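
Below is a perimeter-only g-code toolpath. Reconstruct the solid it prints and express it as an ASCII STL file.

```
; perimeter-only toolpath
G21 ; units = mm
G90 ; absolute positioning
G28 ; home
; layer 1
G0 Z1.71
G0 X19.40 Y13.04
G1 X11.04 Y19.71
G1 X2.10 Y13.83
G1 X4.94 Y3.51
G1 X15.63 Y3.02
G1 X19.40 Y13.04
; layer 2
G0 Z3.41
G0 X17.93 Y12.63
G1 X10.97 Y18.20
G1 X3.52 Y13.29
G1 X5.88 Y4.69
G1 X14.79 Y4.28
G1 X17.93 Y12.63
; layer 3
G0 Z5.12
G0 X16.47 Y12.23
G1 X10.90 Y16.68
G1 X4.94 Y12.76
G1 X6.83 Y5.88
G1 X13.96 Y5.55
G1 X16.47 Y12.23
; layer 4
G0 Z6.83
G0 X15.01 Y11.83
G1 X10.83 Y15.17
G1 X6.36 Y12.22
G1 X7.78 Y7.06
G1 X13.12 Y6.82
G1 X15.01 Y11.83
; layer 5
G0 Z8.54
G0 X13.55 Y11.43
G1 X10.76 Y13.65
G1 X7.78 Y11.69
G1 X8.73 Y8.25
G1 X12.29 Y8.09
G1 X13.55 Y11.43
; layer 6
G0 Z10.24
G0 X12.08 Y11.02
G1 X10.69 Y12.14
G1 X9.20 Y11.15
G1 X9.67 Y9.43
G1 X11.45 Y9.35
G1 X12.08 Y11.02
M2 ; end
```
solid part
  facet normal 0.0000 0.0000 -1.0000
    outer loop
      vertex 0.68 14.36 0.00
      vertex 11.11 21.23 0.00
      vertex 20.86 13.44 0.00
    endloop
  endfacet
  facet normal 0.0000 0.0000 -1.0000
    outer loop
      vertex 3.99 2.32 0.00
      vertex 0.68 14.36 0.00
      vertex 20.86 13.44 0.00
    endloop
  endfacet
  facet normal 0.0000 0.0000 -1.0000
    outer loop
      vertex 16.46 1.75 0.00
      vertex 3.99 2.32 0.00
      vertex 20.86 13.44 0.00
    endloop
  endfacet
  facet normal 0.5067 0.6342 0.5839
    outer loop
      vertex 20.86 13.44 0.00
      vertex 11.11 21.23 0.00
      vertex 10.62 10.62 11.95
    endloop
  endfacet
  facet normal -0.4466 0.6781 0.5837
    outer loop
      vertex 11.11 21.23 0.00
      vertex 0.68 14.36 0.00
      vertex 10.62 10.62 11.95
    endloop
  endfacet
  facet normal -0.7828 -0.2152 0.5838
    outer loop
      vertex 0.68 14.36 0.00
      vertex 3.99 2.32 0.00
      vertex 10.62 10.62 11.95
    endloop
  endfacet
  facet normal -0.0371 -0.8110 0.5839
    outer loop
      vertex 3.99 2.32 0.00
      vertex 16.46 1.75 0.00
      vertex 10.62 10.62 11.95
    endloop
  endfacet
  facet normal 0.7599 -0.2860 0.5837
    outer loop
      vertex 16.46 1.75 0.00
      vertex 20.86 13.44 0.00
      vertex 10.62 10.62 11.95
    endloop
  endfacet
endsolid part

The G0 Z moves step by Δz≈1.71 mm. The G1 loops shrink linearly with z, so the solid tapers from its base footprint up to z≈11.9. Closing with a flat bottom cap and the tapered top and triangulating gives 8 facets — a regular 5-sided pyramid, base circumscribed radius ≈ 10.6 mm, apex at z ≈ 11.9 mm.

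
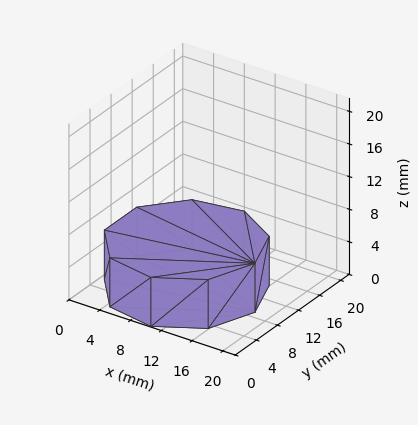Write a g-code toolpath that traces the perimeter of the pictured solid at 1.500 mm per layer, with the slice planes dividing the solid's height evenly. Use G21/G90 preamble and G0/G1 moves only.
Reading the render: the shape is a regular 9-sided prism (a cylinder approximated with 9 flat sides), circumscribed radius ≈ 9 mm, height ≈ 6 mm (dimensions read to the nearest mm from the axis ticks). For the g-code, the solid's height is divided into equal slices at the stated Δz and each level perimeter traced with G1 moves after a G0 lift.

; perimeter-only toolpath
G21 ; units = mm
G90 ; absolute positioning
G28 ; home
; layer 1
G0 Z1.500
G0 X18.000 Y9.000
G1 X15.894 Y14.785
G1 X10.563 Y17.863
G1 X4.500 Y16.794
G1 X0.543 Y12.078
G1 X0.543 Y5.922
G1 X4.500 Y1.206
G1 X10.563 Y0.137
G1 X15.894 Y3.215
G1 X18.000 Y9.000
; layer 2
G0 Z3.000
G0 X18.000 Y9.000
G1 X15.894 Y14.785
G1 X10.563 Y17.863
G1 X4.500 Y16.794
G1 X0.543 Y12.078
G1 X0.543 Y5.922
G1 X4.500 Y1.206
G1 X10.563 Y0.137
G1 X15.894 Y3.215
G1 X18.000 Y9.000
; layer 3
G0 Z4.500
G0 X18.000 Y9.000
G1 X15.894 Y14.785
G1 X10.563 Y17.863
G1 X4.500 Y16.794
G1 X0.543 Y12.078
G1 X0.543 Y5.922
G1 X4.500 Y1.206
G1 X10.563 Y0.137
G1 X15.894 Y3.215
G1 X18.000 Y9.000
; layer 4
G0 Z6.000
G0 X18.000 Y9.000
G1 X15.894 Y14.785
G1 X10.563 Y17.863
G1 X4.500 Y16.794
G1 X0.543 Y12.078
G1 X0.543 Y5.922
G1 X4.500 Y1.206
G1 X10.563 Y0.137
G1 X15.894 Y3.215
G1 X18.000 Y9.000
M2 ; end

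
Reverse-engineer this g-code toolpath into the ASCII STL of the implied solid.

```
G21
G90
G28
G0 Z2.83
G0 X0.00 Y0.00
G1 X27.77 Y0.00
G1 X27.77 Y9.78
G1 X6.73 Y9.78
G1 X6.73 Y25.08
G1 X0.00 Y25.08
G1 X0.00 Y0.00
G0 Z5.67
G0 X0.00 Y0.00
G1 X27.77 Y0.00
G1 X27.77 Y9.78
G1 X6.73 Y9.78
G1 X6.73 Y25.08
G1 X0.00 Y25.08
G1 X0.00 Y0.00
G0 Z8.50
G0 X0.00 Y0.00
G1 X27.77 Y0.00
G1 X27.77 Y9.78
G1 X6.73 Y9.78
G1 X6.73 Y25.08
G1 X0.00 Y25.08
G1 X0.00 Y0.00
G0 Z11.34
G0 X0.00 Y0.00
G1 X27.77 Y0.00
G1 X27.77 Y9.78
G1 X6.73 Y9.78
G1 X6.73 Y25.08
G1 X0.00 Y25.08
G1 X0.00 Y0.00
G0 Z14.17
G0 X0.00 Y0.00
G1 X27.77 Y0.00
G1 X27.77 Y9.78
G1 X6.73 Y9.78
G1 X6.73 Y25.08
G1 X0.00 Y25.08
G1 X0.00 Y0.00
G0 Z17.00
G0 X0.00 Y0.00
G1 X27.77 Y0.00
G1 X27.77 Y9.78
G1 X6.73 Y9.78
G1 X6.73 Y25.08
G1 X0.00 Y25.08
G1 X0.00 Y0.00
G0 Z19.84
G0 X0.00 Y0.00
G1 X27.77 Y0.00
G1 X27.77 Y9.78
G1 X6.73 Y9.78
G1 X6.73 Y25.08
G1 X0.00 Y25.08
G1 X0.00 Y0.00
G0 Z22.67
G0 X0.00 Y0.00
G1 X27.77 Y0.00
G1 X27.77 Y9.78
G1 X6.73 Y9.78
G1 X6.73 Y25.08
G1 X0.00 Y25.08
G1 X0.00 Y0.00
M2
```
solid part
  facet normal 0.0000 0.0000 -1.0000
    outer loop
      vertex 27.77 9.78 0.00
      vertex 27.77 0.00 0.00
      vertex 0.00 0.00 0.00
    endloop
  endfacet
  facet normal 0.0000 0.0000 -1.0000
    outer loop
      vertex 6.73 9.78 0.00
      vertex 27.77 9.78 0.00
      vertex 0.00 0.00 0.00
    endloop
  endfacet
  facet normal 0.0000 0.0000 -1.0000
    outer loop
      vertex 6.73 25.08 0.00
      vertex 6.73 9.78 0.00
      vertex 0.00 0.00 0.00
    endloop
  endfacet
  facet normal 0.0000 0.0000 -1.0000
    outer loop
      vertex 0.00 25.08 0.00
      vertex 6.73 25.08 0.00
      vertex 0.00 0.00 0.00
    endloop
  endfacet
  facet normal 0.0000 0.0000 1.0000
    outer loop
      vertex 0.00 0.00 22.67
      vertex 27.77 0.00 22.67
      vertex 27.77 9.78 22.67
    endloop
  endfacet
  facet normal 0.0000 0.0000 1.0000
    outer loop
      vertex 0.00 0.00 22.67
      vertex 27.77 9.78 22.67
      vertex 6.73 9.78 22.67
    endloop
  endfacet
  facet normal 0.0000 0.0000 1.0000
    outer loop
      vertex 0.00 0.00 22.67
      vertex 6.73 9.78 22.67
      vertex 6.73 25.08 22.67
    endloop
  endfacet
  facet normal 0.0000 0.0000 1.0000
    outer loop
      vertex 0.00 0.00 22.67
      vertex 6.73 25.08 22.67
      vertex 0.00 25.08 22.67
    endloop
  endfacet
  facet normal 0.0000 -1.0000 0.0000
    outer loop
      vertex 0.00 0.00 0.00
      vertex 27.77 0.00 0.00
      vertex 27.77 0.00 22.67
    endloop
  endfacet
  facet normal 0.0000 -1.0000 0.0000
    outer loop
      vertex 0.00 0.00 0.00
      vertex 27.77 0.00 22.67
      vertex 0.00 0.00 22.67
    endloop
  endfacet
  facet normal 1.0000 0.0000 0.0000
    outer loop
      vertex 27.77 0.00 0.00
      vertex 27.77 9.78 0.00
      vertex 27.77 9.78 22.67
    endloop
  endfacet
  facet normal 1.0000 0.0000 0.0000
    outer loop
      vertex 27.77 0.00 0.00
      vertex 27.77 9.78 22.67
      vertex 27.77 0.00 22.67
    endloop
  endfacet
  facet normal 0.0000 1.0000 0.0000
    outer loop
      vertex 27.77 9.78 0.00
      vertex 6.73 9.78 0.00
      vertex 6.73 9.78 22.67
    endloop
  endfacet
  facet normal 0.0000 1.0000 0.0000
    outer loop
      vertex 27.77 9.78 0.00
      vertex 6.73 9.78 22.67
      vertex 27.77 9.78 22.67
    endloop
  endfacet
  facet normal 1.0000 0.0000 0.0000
    outer loop
      vertex 6.73 9.78 0.00
      vertex 6.73 25.08 0.00
      vertex 6.73 25.08 22.67
    endloop
  endfacet
  facet normal 1.0000 0.0000 0.0000
    outer loop
      vertex 6.73 9.78 0.00
      vertex 6.73 25.08 22.67
      vertex 6.73 9.78 22.67
    endloop
  endfacet
  facet normal 0.0000 1.0000 0.0000
    outer loop
      vertex 6.73 25.08 0.00
      vertex 0.00 25.08 0.00
      vertex 0.00 25.08 22.67
    endloop
  endfacet
  facet normal 0.0000 1.0000 0.0000
    outer loop
      vertex 6.73 25.08 0.00
      vertex 0.00 25.08 22.67
      vertex 6.73 25.08 22.67
    endloop
  endfacet
  facet normal -1.0000 0.0000 0.0000
    outer loop
      vertex 0.00 25.08 0.00
      vertex 0.00 0.00 0.00
      vertex 0.00 0.00 22.67
    endloop
  endfacet
  facet normal -1.0000 0.0000 0.0000
    outer loop
      vertex 0.00 25.08 0.00
      vertex 0.00 0.00 22.67
      vertex 0.00 25.08 22.67
    endloop
  endfacet
endsolid part

The G0 Z moves step by Δz≈2.83 mm. Every layer's G1 loop is the same polygon, so the solid is a straight extrusion of it from z=0 to z≈22.7. Closing with flat bottom and top caps and triangulating gives 20 facets — an L-shaped prism: outer 27.8 × 25.1 mm, arm thicknesses ≈ 9.78 mm (horizontal) and 6.73 mm (vertical), extruded 22.7 mm in z.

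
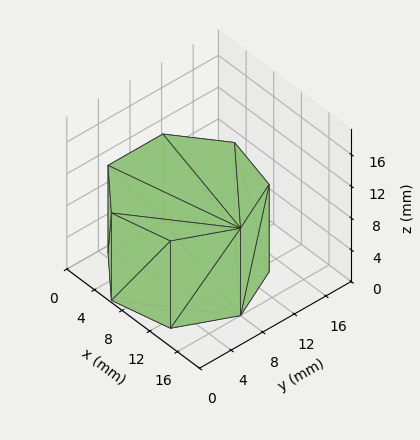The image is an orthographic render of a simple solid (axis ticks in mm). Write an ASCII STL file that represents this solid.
Reading the render: the shape is a regular 7-sided prism (a cylinder approximated with 7 flat sides), circumscribed radius ≈ 8 mm, height ≈ 11 mm (dimensions read to the nearest mm from the axis ticks). For the STL, each face is triangulated and given an outward normal.

solid part
  facet normal 0.0000 0.0000 -1.0000
    outer loop
      vertex 6.22 15.80 0.00
      vertex 12.99 14.25 0.00
      vertex 16.00 8.00 0.00
    endloop
  endfacet
  facet normal 0.0000 0.0000 -1.0000
    outer loop
      vertex 0.79 11.47 0.00
      vertex 6.22 15.80 0.00
      vertex 16.00 8.00 0.00
    endloop
  endfacet
  facet normal 0.0000 0.0000 -1.0000
    outer loop
      vertex 0.79 4.53 0.00
      vertex 0.79 11.47 0.00
      vertex 16.00 8.00 0.00
    endloop
  endfacet
  facet normal 0.0000 0.0000 -1.0000
    outer loop
      vertex 6.22 0.20 0.00
      vertex 0.79 4.53 0.00
      vertex 16.00 8.00 0.00
    endloop
  endfacet
  facet normal 0.0000 0.0000 -1.0000
    outer loop
      vertex 12.99 1.75 0.00
      vertex 6.22 0.20 0.00
      vertex 16.00 8.00 0.00
    endloop
  endfacet
  facet normal 0.0000 0.0000 1.0000
    outer loop
      vertex 16.00 8.00 11.00
      vertex 12.99 14.25 11.00
      vertex 6.22 15.80 11.00
    endloop
  endfacet
  facet normal 0.0000 0.0000 1.0000
    outer loop
      vertex 16.00 8.00 11.00
      vertex 6.22 15.80 11.00
      vertex 0.79 11.47 11.00
    endloop
  endfacet
  facet normal 0.0000 0.0000 1.0000
    outer loop
      vertex 16.00 8.00 11.00
      vertex 0.79 11.47 11.00
      vertex 0.79 4.53 11.00
    endloop
  endfacet
  facet normal 0.0000 0.0000 1.0000
    outer loop
      vertex 16.00 8.00 11.00
      vertex 0.79 4.53 11.00
      vertex 6.22 0.20 11.00
    endloop
  endfacet
  facet normal 0.0000 0.0000 1.0000
    outer loop
      vertex 16.00 8.00 11.00
      vertex 6.22 0.20 11.00
      vertex 12.99 1.75 11.00
    endloop
  endfacet
  facet normal 0.9010 0.4339 0.0000
    outer loop
      vertex 16.00 8.00 0.00
      vertex 12.99 14.25 0.00
      vertex 12.99 14.25 11.00
    endloop
  endfacet
  facet normal 0.9010 0.4339 0.0000
    outer loop
      vertex 16.00 8.00 0.00
      vertex 12.99 14.25 11.00
      vertex 16.00 8.00 11.00
    endloop
  endfacet
  facet normal 0.2232 0.9748 0.0000
    outer loop
      vertex 12.99 14.25 0.00
      vertex 6.22 15.80 0.00
      vertex 6.22 15.80 11.00
    endloop
  endfacet
  facet normal 0.2232 0.9748 0.0000
    outer loop
      vertex 12.99 14.25 0.00
      vertex 6.22 15.80 11.00
      vertex 12.99 14.25 11.00
    endloop
  endfacet
  facet normal -0.6235 0.7819 0.0000
    outer loop
      vertex 6.22 15.80 0.00
      vertex 0.79 11.47 0.00
      vertex 0.79 11.47 11.00
    endloop
  endfacet
  facet normal -0.6235 0.7819 0.0000
    outer loop
      vertex 6.22 15.80 0.00
      vertex 0.79 11.47 11.00
      vertex 6.22 15.80 11.00
    endloop
  endfacet
  facet normal -1.0000 0.0000 0.0000
    outer loop
      vertex 0.79 11.47 0.00
      vertex 0.79 4.53 0.00
      vertex 0.79 4.53 11.00
    endloop
  endfacet
  facet normal -1.0000 0.0000 0.0000
    outer loop
      vertex 0.79 11.47 0.00
      vertex 0.79 4.53 11.00
      vertex 0.79 11.47 11.00
    endloop
  endfacet
  facet normal -0.6235 -0.7819 0.0000
    outer loop
      vertex 0.79 4.53 0.00
      vertex 6.22 0.20 0.00
      vertex 6.22 0.20 11.00
    endloop
  endfacet
  facet normal -0.6235 -0.7819 0.0000
    outer loop
      vertex 0.79 4.53 0.00
      vertex 6.22 0.20 11.00
      vertex 0.79 4.53 11.00
    endloop
  endfacet
  facet normal 0.2232 -0.9748 0.0000
    outer loop
      vertex 6.22 0.20 0.00
      vertex 12.99 1.75 0.00
      vertex 12.99 1.75 11.00
    endloop
  endfacet
  facet normal 0.2232 -0.9748 0.0000
    outer loop
      vertex 6.22 0.20 0.00
      vertex 12.99 1.75 11.00
      vertex 6.22 0.20 11.00
    endloop
  endfacet
  facet normal 0.9010 -0.4339 0.0000
    outer loop
      vertex 12.99 1.75 0.00
      vertex 16.00 8.00 0.00
      vertex 16.00 8.00 11.00
    endloop
  endfacet
  facet normal 0.9010 -0.4339 0.0000
    outer loop
      vertex 12.99 1.75 0.00
      vertex 16.00 8.00 11.00
      vertex 12.99 1.75 11.00
    endloop
  endfacet
endsolid part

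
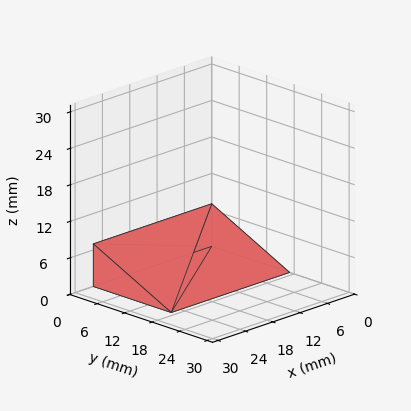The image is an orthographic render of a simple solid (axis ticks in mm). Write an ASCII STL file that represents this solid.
Reading the render: the shape is a wedge (ramp): 26 × 17 mm base, rising to 7 mm along the y=0 edge and sloping linearly to z=0 at y=17 (dimensions read to the nearest mm from the axis ticks). For the STL, each face is triangulated and given an outward normal.

solid part
  facet normal 0.0000 0.0000 -1.0000
    outer loop
      vertex 26.000 17.000 0.000
      vertex 26.000 0.000 0.000
      vertex 0.000 0.000 0.000
    endloop
  endfacet
  facet normal 0.0000 0.0000 -1.0000
    outer loop
      vertex 0.000 17.000 0.000
      vertex 26.000 17.000 0.000
      vertex 0.000 0.000 0.000
    endloop
  endfacet
  facet normal 0.0000 -1.0000 0.0000
    outer loop
      vertex 0.000 0.000 0.000
      vertex 26.000 0.000 0.000
      vertex 26.000 0.000 7.000
    endloop
  endfacet
  facet normal 0.0000 -1.0000 0.0000
    outer loop
      vertex 0.000 0.000 0.000
      vertex 26.000 0.000 7.000
      vertex 0.000 0.000 7.000
    endloop
  endfacet
  facet normal 0.0000 0.3807 0.9247
    outer loop
      vertex 0.000 0.000 7.000
      vertex 26.000 0.000 7.000
      vertex 26.000 17.000 0.000
    endloop
  endfacet
  facet normal 0.0000 0.3807 0.9247
    outer loop
      vertex 0.000 0.000 7.000
      vertex 26.000 17.000 0.000
      vertex 0.000 17.000 0.000
    endloop
  endfacet
  facet normal -1.0000 0.0000 0.0000
    outer loop
      vertex 0.000 0.000 7.000
      vertex 0.000 17.000 0.000
      vertex 0.000 0.000 0.000
    endloop
  endfacet
  facet normal 1.0000 0.0000 0.0000
    outer loop
      vertex 26.000 0.000 0.000
      vertex 26.000 17.000 0.000
      vertex 26.000 0.000 7.000
    endloop
  endfacet
endsolid part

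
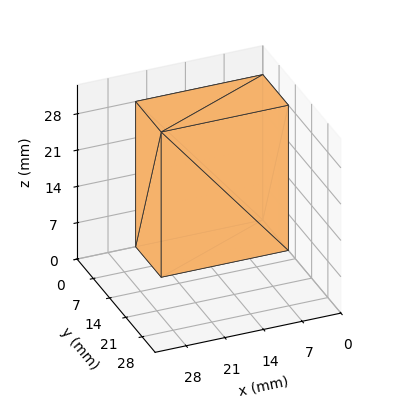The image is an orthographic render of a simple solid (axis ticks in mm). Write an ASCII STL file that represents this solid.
Reading the render: the shape is a rectangular box, roughly 23 × 11 mm footprint and 28 mm tall (dimensions read to the nearest mm from the axis ticks). For the STL, each face is triangulated and given an outward normal.

solid part
  facet normal 0.0000 0.0000 -1.0000
    outer loop
      vertex 23.000 11.000 0.000
      vertex 23.000 0.000 0.000
      vertex 0.000 0.000 0.000
    endloop
  endfacet
  facet normal 0.0000 0.0000 -1.0000
    outer loop
      vertex 0.000 11.000 0.000
      vertex 23.000 11.000 0.000
      vertex 0.000 0.000 0.000
    endloop
  endfacet
  facet normal 0.0000 0.0000 1.0000
    outer loop
      vertex 0.000 0.000 28.000
      vertex 23.000 0.000 28.000
      vertex 23.000 11.000 28.000
    endloop
  endfacet
  facet normal 0.0000 0.0000 1.0000
    outer loop
      vertex 0.000 0.000 28.000
      vertex 23.000 11.000 28.000
      vertex 0.000 11.000 28.000
    endloop
  endfacet
  facet normal 0.0000 -1.0000 0.0000
    outer loop
      vertex 0.000 0.000 0.000
      vertex 23.000 0.000 0.000
      vertex 23.000 0.000 28.000
    endloop
  endfacet
  facet normal 0.0000 -1.0000 0.0000
    outer loop
      vertex 0.000 0.000 0.000
      vertex 23.000 0.000 28.000
      vertex 0.000 0.000 28.000
    endloop
  endfacet
  facet normal 0.0000 1.0000 0.0000
    outer loop
      vertex 23.000 11.000 28.000
      vertex 23.000 11.000 0.000
      vertex 0.000 11.000 0.000
    endloop
  endfacet
  facet normal 0.0000 1.0000 0.0000
    outer loop
      vertex 0.000 11.000 28.000
      vertex 23.000 11.000 28.000
      vertex 0.000 11.000 0.000
    endloop
  endfacet
  facet normal -1.0000 0.0000 0.0000
    outer loop
      vertex 0.000 11.000 28.000
      vertex 0.000 11.000 0.000
      vertex 0.000 0.000 0.000
    endloop
  endfacet
  facet normal -1.0000 0.0000 0.0000
    outer loop
      vertex 0.000 0.000 28.000
      vertex 0.000 11.000 28.000
      vertex 0.000 0.000 0.000
    endloop
  endfacet
  facet normal 1.0000 0.0000 0.0000
    outer loop
      vertex 23.000 0.000 0.000
      vertex 23.000 11.000 0.000
      vertex 23.000 11.000 28.000
    endloop
  endfacet
  facet normal 1.0000 0.0000 0.0000
    outer loop
      vertex 23.000 0.000 0.000
      vertex 23.000 11.000 28.000
      vertex 23.000 0.000 28.000
    endloop
  endfacet
endsolid part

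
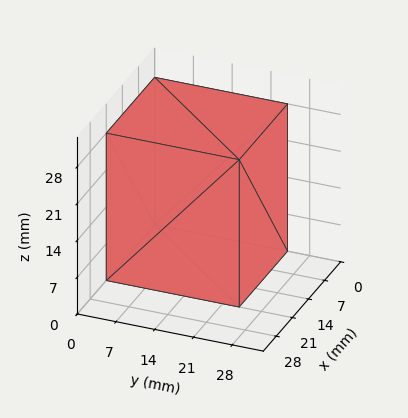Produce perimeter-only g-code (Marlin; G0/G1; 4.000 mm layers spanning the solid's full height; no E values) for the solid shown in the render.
Reading the render: the shape is a rectangular box, roughly 21 × 24 mm footprint and 28 mm tall (dimensions read to the nearest mm from the axis ticks). For the g-code, the solid's height is divided into equal slices at the stated Δz and each level perimeter traced with G1 moves after a G0 lift.

; perimeter-only toolpath
G21 ; units = mm
G90 ; absolute positioning
G28 ; home
; layer 1
G0 Z4.000
G0 X0.000 Y0.000
G1 X21.000 Y0.000
G1 X21.000 Y24.000
G1 X0.000 Y24.000
G1 X0.000 Y0.000
; layer 2
G0 Z8.000
G0 X0.000 Y0.000
G1 X21.000 Y0.000
G1 X21.000 Y24.000
G1 X0.000 Y24.000
G1 X0.000 Y0.000
; layer 3
G0 Z12.000
G0 X0.000 Y0.000
G1 X21.000 Y0.000
G1 X21.000 Y24.000
G1 X0.000 Y24.000
G1 X0.000 Y0.000
; layer 4
G0 Z16.000
G0 X0.000 Y0.000
G1 X21.000 Y0.000
G1 X21.000 Y24.000
G1 X0.000 Y24.000
G1 X0.000 Y0.000
; layer 5
G0 Z20.000
G0 X0.000 Y0.000
G1 X21.000 Y0.000
G1 X21.000 Y24.000
G1 X0.000 Y24.000
G1 X0.000 Y0.000
; layer 6
G0 Z24.000
G0 X0.000 Y0.000
G1 X21.000 Y0.000
G1 X21.000 Y24.000
G1 X0.000 Y24.000
G1 X0.000 Y0.000
; layer 7
G0 Z28.000
G0 X0.000 Y0.000
G1 X21.000 Y0.000
G1 X21.000 Y24.000
G1 X0.000 Y24.000
G1 X0.000 Y0.000
M2 ; end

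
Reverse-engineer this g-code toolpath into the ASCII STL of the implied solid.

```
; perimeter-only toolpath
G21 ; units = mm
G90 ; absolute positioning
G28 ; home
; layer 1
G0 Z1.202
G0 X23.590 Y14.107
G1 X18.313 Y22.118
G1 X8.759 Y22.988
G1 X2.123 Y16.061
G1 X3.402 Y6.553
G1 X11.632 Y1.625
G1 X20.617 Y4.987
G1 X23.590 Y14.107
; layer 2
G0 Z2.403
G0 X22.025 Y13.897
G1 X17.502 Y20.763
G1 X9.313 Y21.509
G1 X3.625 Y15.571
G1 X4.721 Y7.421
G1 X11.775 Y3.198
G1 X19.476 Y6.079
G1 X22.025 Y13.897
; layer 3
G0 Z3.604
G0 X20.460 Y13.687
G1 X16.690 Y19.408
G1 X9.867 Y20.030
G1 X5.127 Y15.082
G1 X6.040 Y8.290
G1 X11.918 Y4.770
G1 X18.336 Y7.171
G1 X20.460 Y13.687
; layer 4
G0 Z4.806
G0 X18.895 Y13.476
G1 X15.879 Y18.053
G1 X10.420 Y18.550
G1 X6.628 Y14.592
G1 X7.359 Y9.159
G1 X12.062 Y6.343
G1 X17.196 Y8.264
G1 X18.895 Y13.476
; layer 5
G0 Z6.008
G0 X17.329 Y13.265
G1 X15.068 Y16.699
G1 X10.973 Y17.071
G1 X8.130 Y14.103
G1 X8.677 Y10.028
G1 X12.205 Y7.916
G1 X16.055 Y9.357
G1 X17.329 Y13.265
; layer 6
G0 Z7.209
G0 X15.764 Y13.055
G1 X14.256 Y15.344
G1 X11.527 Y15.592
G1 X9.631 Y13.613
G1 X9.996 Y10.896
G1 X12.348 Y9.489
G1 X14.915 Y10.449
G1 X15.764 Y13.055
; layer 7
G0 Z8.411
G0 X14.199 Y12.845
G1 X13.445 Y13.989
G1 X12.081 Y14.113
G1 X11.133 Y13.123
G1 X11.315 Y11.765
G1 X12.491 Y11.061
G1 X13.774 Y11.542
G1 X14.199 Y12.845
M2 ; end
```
solid part
  facet normal 0.0000 0.0000 -1.0000
    outer loop
      vertex 8.206 24.467 0.000
      vertex 19.124 23.473 0.000
      vertex 25.155 14.318 0.000
    endloop
  endfacet
  facet normal 0.0000 0.0000 -1.0000
    outer loop
      vertex 0.622 16.550 0.000
      vertex 8.206 24.467 0.000
      vertex 25.155 14.318 0.000
    endloop
  endfacet
  facet normal 0.0000 0.0000 -1.0000
    outer loop
      vertex 2.083 5.684 0.000
      vertex 0.622 16.550 0.000
      vertex 25.155 14.318 0.000
    endloop
  endfacet
  facet normal 0.0000 0.0000 -1.0000
    outer loop
      vertex 11.489 0.052 0.000
      vertex 2.083 5.684 0.000
      vertex 25.155 14.318 0.000
    endloop
  endfacet
  facet normal 0.0000 0.0000 -1.0000
    outer loop
      vertex 21.757 3.894 0.000
      vertex 11.489 0.052 0.000
      vertex 25.155 14.318 0.000
    endloop
  endfacet
  facet normal 0.5388 0.3549 0.7640
    outer loop
      vertex 25.155 14.318 0.000
      vertex 19.124 23.473 0.000
      vertex 12.634 12.634 9.612
    endloop
  endfacet
  facet normal 0.0585 0.6425 0.7640
    outer loop
      vertex 19.124 23.473 0.000
      vertex 8.206 24.467 0.000
      vertex 12.634 12.634 9.612
    endloop
  endfacet
  facet normal -0.4659 0.4463 0.7640
    outer loop
      vertex 8.206 24.467 0.000
      vertex 0.622 16.550 0.000
      vertex 12.634 12.634 9.612
    endloop
  endfacet
  facet normal -0.6394 -0.0860 0.7640
    outer loop
      vertex 0.622 16.550 0.000
      vertex 2.083 5.684 0.000
      vertex 12.634 12.634 9.612
    endloop
  endfacet
  facet normal -0.3314 -0.5535 0.7640
    outer loop
      vertex 2.083 5.684 0.000
      vertex 11.489 0.052 0.000
      vertex 12.634 12.634 9.612
    endloop
  endfacet
  facet normal 0.2261 -0.6043 0.7640
    outer loop
      vertex 11.489 0.052 0.000
      vertex 21.757 3.894 0.000
      vertex 12.634 12.634 9.612
    endloop
  endfacet
  facet normal 0.6134 -0.2000 0.7640
    outer loop
      vertex 21.757 3.894 0.000
      vertex 25.155 14.318 0.000
      vertex 12.634 12.634 9.612
    endloop
  endfacet
endsolid part

The G0 Z moves step by Δz≈1.202 mm. The G1 loops shrink linearly with z, so the solid tapers from its base footprint up to z≈9.61. Closing with a flat bottom cap and the tapered top and triangulating gives 12 facets — a regular 7-sided pyramid, base circumscribed radius ≈ 12.6 mm, apex at z ≈ 9.61 mm.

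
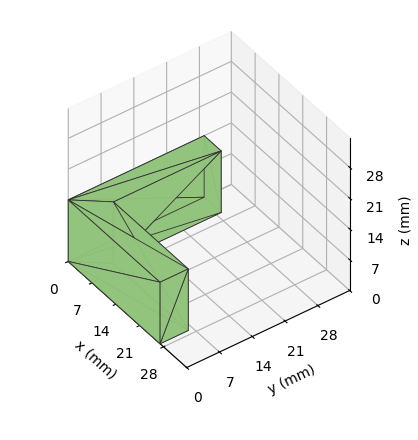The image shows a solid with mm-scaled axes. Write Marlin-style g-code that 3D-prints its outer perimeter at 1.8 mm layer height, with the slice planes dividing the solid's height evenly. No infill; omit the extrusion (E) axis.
Reading the render: the shape is an L-shaped prism: outer 27 × 29 mm, arm thicknesses ≈ 6 mm (horizontal) and 5 mm (vertical), extruded 14 mm in z (dimensions read to the nearest mm from the axis ticks). For the g-code, the solid's height is divided into equal slices at the stated Δz and each level perimeter traced with G1 moves after a G0 lift.

; perimeter-only toolpath
G21 ; units = mm
G90 ; absolute positioning
G28 ; home
; layer 1
G0 Z1.8
G0 X0.0 Y0.0
G1 X27.0 Y0.0
G1 X27.0 Y6.0
G1 X5.0 Y6.0
G1 X5.0 Y29.0
G1 X0.0 Y29.0
G1 X0.0 Y0.0
; layer 2
G0 Z3.5
G0 X0.0 Y0.0
G1 X27.0 Y0.0
G1 X27.0 Y6.0
G1 X5.0 Y6.0
G1 X5.0 Y29.0
G1 X0.0 Y29.0
G1 X0.0 Y0.0
; layer 3
G0 Z5.2
G0 X0.0 Y0.0
G1 X27.0 Y0.0
G1 X27.0 Y6.0
G1 X5.0 Y6.0
G1 X5.0 Y29.0
G1 X0.0 Y29.0
G1 X0.0 Y0.0
; layer 4
G0 Z7.0
G0 X0.0 Y0.0
G1 X27.0 Y0.0
G1 X27.0 Y6.0
G1 X5.0 Y6.0
G1 X5.0 Y29.0
G1 X0.0 Y29.0
G1 X0.0 Y0.0
; layer 5
G0 Z8.8
G0 X0.0 Y0.0
G1 X27.0 Y0.0
G1 X27.0 Y6.0
G1 X5.0 Y6.0
G1 X5.0 Y29.0
G1 X0.0 Y29.0
G1 X0.0 Y0.0
; layer 6
G0 Z10.5
G0 X0.0 Y0.0
G1 X27.0 Y0.0
G1 X27.0 Y6.0
G1 X5.0 Y6.0
G1 X5.0 Y29.0
G1 X0.0 Y29.0
G1 X0.0 Y0.0
; layer 7
G0 Z12.2
G0 X0.0 Y0.0
G1 X27.0 Y0.0
G1 X27.0 Y6.0
G1 X5.0 Y6.0
G1 X5.0 Y29.0
G1 X0.0 Y29.0
G1 X0.0 Y0.0
; layer 8
G0 Z14.0
G0 X0.0 Y0.0
G1 X27.0 Y0.0
G1 X27.0 Y6.0
G1 X5.0 Y6.0
G1 X5.0 Y29.0
G1 X0.0 Y29.0
G1 X0.0 Y0.0
M2 ; end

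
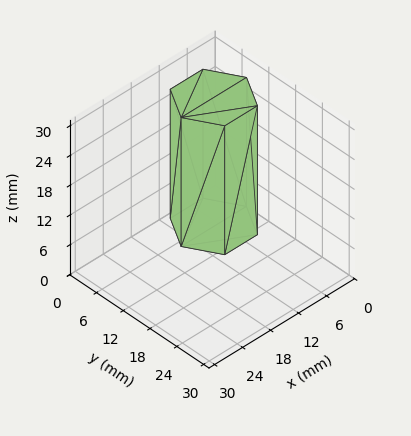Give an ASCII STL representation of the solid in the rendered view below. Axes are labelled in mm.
Reading the render: the shape is a regular 6-sided prism (a cylinder approximated with 6 flat sides), circumscribed radius ≈ 7 mm, height ≈ 26 mm (dimensions read to the nearest mm from the axis ticks). For the STL, each face is triangulated and given an outward normal.

solid part
  facet normal 0.0000 0.0000 -1.0000
    outer loop
      vertex 3.5 13.1 0.0
      vertex 10.5 13.1 0.0
      vertex 14.0 7.0 0.0
    endloop
  endfacet
  facet normal 0.0000 0.0000 -1.0000
    outer loop
      vertex 0.0 7.0 0.0
      vertex 3.5 13.1 0.0
      vertex 14.0 7.0 0.0
    endloop
  endfacet
  facet normal 0.0000 0.0000 -1.0000
    outer loop
      vertex 3.5 0.9 0.0
      vertex 0.0 7.0 0.0
      vertex 14.0 7.0 0.0
    endloop
  endfacet
  facet normal 0.0000 0.0000 -1.0000
    outer loop
      vertex 10.5 0.9 0.0
      vertex 3.5 0.9 0.0
      vertex 14.0 7.0 0.0
    endloop
  endfacet
  facet normal 0.0000 0.0000 1.0000
    outer loop
      vertex 14.0 7.0 26.0
      vertex 10.5 13.1 26.0
      vertex 3.5 13.1 26.0
    endloop
  endfacet
  facet normal 0.0000 0.0000 1.0000
    outer loop
      vertex 14.0 7.0 26.0
      vertex 3.5 13.1 26.0
      vertex 0.0 7.0 26.0
    endloop
  endfacet
  facet normal 0.0000 0.0000 1.0000
    outer loop
      vertex 14.0 7.0 26.0
      vertex 0.0 7.0 26.0
      vertex 3.5 0.9 26.0
    endloop
  endfacet
  facet normal 0.0000 0.0000 1.0000
    outer loop
      vertex 14.0 7.0 26.0
      vertex 3.5 0.9 26.0
      vertex 10.5 0.9 26.0
    endloop
  endfacet
  facet normal 0.8674 0.4977 0.0000
    outer loop
      vertex 14.0 7.0 0.0
      vertex 10.5 13.1 0.0
      vertex 10.5 13.1 26.0
    endloop
  endfacet
  facet normal 0.8674 0.4977 0.0000
    outer loop
      vertex 14.0 7.0 0.0
      vertex 10.5 13.1 26.0
      vertex 14.0 7.0 26.0
    endloop
  endfacet
  facet normal 0.0000 1.0000 0.0000
    outer loop
      vertex 10.5 13.1 0.0
      vertex 3.5 13.1 0.0
      vertex 3.5 13.1 26.0
    endloop
  endfacet
  facet normal 0.0000 1.0000 0.0000
    outer loop
      vertex 10.5 13.1 0.0
      vertex 3.5 13.1 26.0
      vertex 10.5 13.1 26.0
    endloop
  endfacet
  facet normal -0.8674 0.4977 0.0000
    outer loop
      vertex 3.5 13.1 0.0
      vertex 0.0 7.0 0.0
      vertex 0.0 7.0 26.0
    endloop
  endfacet
  facet normal -0.8674 0.4977 0.0000
    outer loop
      vertex 3.5 13.1 0.0
      vertex 0.0 7.0 26.0
      vertex 3.5 13.1 26.0
    endloop
  endfacet
  facet normal -0.8674 -0.4977 0.0000
    outer loop
      vertex 0.0 7.0 0.0
      vertex 3.5 0.9 0.0
      vertex 3.5 0.9 26.0
    endloop
  endfacet
  facet normal -0.8674 -0.4977 0.0000
    outer loop
      vertex 0.0 7.0 0.0
      vertex 3.5 0.9 26.0
      vertex 0.0 7.0 26.0
    endloop
  endfacet
  facet normal 0.0000 -1.0000 0.0000
    outer loop
      vertex 3.5 0.9 0.0
      vertex 10.5 0.9 0.0
      vertex 10.5 0.9 26.0
    endloop
  endfacet
  facet normal 0.0000 -1.0000 0.0000
    outer loop
      vertex 3.5 0.9 0.0
      vertex 10.5 0.9 26.0
      vertex 3.5 0.9 26.0
    endloop
  endfacet
  facet normal 0.8674 -0.4977 0.0000
    outer loop
      vertex 10.5 0.9 0.0
      vertex 14.0 7.0 0.0
      vertex 14.0 7.0 26.0
    endloop
  endfacet
  facet normal 0.8674 -0.4977 0.0000
    outer loop
      vertex 10.5 0.9 0.0
      vertex 14.0 7.0 26.0
      vertex 10.5 0.9 26.0
    endloop
  endfacet
endsolid part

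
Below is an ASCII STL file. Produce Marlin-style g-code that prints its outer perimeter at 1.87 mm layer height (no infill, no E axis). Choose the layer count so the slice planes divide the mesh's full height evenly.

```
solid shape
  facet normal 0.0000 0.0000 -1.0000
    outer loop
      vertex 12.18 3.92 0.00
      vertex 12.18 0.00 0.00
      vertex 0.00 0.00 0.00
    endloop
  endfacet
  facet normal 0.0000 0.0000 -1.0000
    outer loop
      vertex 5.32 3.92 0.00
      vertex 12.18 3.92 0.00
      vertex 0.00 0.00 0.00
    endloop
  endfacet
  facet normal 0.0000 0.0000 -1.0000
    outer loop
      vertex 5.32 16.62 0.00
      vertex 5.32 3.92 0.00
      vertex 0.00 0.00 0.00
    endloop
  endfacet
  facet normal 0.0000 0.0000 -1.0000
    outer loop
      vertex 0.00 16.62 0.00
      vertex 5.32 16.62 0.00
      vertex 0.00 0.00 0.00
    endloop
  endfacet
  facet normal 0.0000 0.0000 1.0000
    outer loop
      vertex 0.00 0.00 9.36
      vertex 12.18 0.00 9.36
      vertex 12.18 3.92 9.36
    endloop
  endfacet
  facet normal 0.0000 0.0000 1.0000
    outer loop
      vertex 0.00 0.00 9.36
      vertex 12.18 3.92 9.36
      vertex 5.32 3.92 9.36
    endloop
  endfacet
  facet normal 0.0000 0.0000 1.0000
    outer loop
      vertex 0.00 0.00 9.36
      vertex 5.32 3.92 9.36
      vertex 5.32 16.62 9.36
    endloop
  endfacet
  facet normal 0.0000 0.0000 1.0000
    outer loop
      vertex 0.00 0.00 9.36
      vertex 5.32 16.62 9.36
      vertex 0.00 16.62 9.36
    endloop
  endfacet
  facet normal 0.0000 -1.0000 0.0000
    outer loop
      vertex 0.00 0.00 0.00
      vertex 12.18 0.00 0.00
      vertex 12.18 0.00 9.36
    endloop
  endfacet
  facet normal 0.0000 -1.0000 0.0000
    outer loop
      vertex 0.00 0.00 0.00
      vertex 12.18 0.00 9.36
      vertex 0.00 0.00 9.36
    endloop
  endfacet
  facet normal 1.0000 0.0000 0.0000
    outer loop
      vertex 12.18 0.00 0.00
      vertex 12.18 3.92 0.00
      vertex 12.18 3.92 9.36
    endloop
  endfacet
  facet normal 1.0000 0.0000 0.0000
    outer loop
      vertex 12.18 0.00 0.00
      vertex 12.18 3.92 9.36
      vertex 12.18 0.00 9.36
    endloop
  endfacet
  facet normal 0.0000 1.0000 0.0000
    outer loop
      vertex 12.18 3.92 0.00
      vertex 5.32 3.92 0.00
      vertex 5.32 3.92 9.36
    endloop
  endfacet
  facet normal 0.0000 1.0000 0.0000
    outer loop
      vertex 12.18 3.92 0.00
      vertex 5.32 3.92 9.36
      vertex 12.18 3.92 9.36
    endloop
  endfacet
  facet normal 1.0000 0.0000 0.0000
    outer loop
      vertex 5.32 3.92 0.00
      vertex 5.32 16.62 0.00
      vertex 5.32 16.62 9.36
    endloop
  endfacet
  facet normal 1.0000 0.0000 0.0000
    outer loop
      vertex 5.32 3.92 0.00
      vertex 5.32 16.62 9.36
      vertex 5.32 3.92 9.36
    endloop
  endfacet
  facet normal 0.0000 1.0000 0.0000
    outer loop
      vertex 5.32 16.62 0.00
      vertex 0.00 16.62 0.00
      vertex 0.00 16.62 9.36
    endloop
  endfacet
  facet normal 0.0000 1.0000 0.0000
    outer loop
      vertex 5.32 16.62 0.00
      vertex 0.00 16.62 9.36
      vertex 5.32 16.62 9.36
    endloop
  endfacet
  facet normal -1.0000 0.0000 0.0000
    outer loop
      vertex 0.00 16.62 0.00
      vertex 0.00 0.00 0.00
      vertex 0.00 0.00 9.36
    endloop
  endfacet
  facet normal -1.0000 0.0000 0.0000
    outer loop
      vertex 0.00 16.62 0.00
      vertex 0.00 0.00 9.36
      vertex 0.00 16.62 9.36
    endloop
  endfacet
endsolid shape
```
; perimeter-only toolpath
G21 ; units = mm
G90 ; absolute positioning
G28 ; home
; layer 1
G0 Z1.87
G0 X0.00 Y0.00
G1 X12.18 Y0.00
G1 X12.18 Y3.92
G1 X5.32 Y3.92
G1 X5.32 Y16.62
G1 X0.00 Y16.62
G1 X0.00 Y0.00
; layer 2
G0 Z3.74
G0 X0.00 Y0.00
G1 X12.18 Y0.00
G1 X12.18 Y3.92
G1 X5.32 Y3.92
G1 X5.32 Y16.62
G1 X0.00 Y16.62
G1 X0.00 Y0.00
; layer 3
G0 Z5.62
G0 X0.00 Y0.00
G1 X12.18 Y0.00
G1 X12.18 Y3.92
G1 X5.32 Y3.92
G1 X5.32 Y16.62
G1 X0.00 Y16.62
G1 X0.00 Y0.00
; layer 4
G0 Z7.49
G0 X0.00 Y0.00
G1 X12.18 Y0.00
G1 X12.18 Y3.92
G1 X5.32 Y3.92
G1 X5.32 Y16.62
G1 X0.00 Y16.62
G1 X0.00 Y0.00
; layer 5
G0 Z9.36
G0 X0.00 Y0.00
G1 X12.18 Y0.00
G1 X12.18 Y3.92
G1 X5.32 Y3.92
G1 X5.32 Y16.62
G1 X0.00 Y16.62
G1 X0.00 Y0.00
M2 ; end

The solid is an L-shaped prism: outer 12.2 × 16.6 mm, arm thicknesses ≈ 3.92 mm (horizontal) and 5.32 mm (vertical), extruded 9.36 mm in z. Slicing at Δz = 1.87 mm — 5 equal slices spanning the solid's height, so layer i sits at z = i·h/5 — gives 5 non-empty perimeters. Each is a 6-segment closed polygon; G0 lifts to the layer z and rapids to the start vertex, then G1 traces the edges.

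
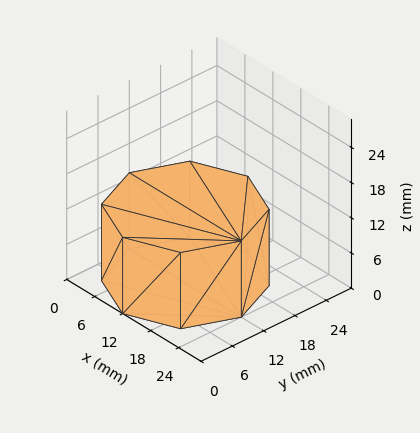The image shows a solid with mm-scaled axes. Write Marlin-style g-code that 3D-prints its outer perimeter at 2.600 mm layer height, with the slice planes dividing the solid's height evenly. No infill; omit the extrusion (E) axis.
Reading the render: the shape is a regular 8-sided prism (a cylinder approximated with 8 flat sides), circumscribed radius ≈ 12 mm, height ≈ 13 mm (dimensions read to the nearest mm from the axis ticks). For the g-code, the solid's height is divided into equal slices at the stated Δz and each level perimeter traced with G1 moves after a G0 lift.

; perimeter-only toolpath
G21 ; units = mm
G90 ; absolute positioning
G28 ; home
; layer 1
G0 Z2.600
G0 X24.000 Y12.000
G1 X20.485 Y20.485
G1 X12.000 Y24.000
G1 X3.515 Y20.485
G1 X0.000 Y12.000
G1 X3.515 Y3.515
G1 X12.000 Y0.000
G1 X20.485 Y3.515
G1 X24.000 Y12.000
; layer 2
G0 Z5.200
G0 X24.000 Y12.000
G1 X20.485 Y20.485
G1 X12.000 Y24.000
G1 X3.515 Y20.485
G1 X0.000 Y12.000
G1 X3.515 Y3.515
G1 X12.000 Y0.000
G1 X20.485 Y3.515
G1 X24.000 Y12.000
; layer 3
G0 Z7.800
G0 X24.000 Y12.000
G1 X20.485 Y20.485
G1 X12.000 Y24.000
G1 X3.515 Y20.485
G1 X0.000 Y12.000
G1 X3.515 Y3.515
G1 X12.000 Y0.000
G1 X20.485 Y3.515
G1 X24.000 Y12.000
; layer 4
G0 Z10.400
G0 X24.000 Y12.000
G1 X20.485 Y20.485
G1 X12.000 Y24.000
G1 X3.515 Y20.485
G1 X0.000 Y12.000
G1 X3.515 Y3.515
G1 X12.000 Y0.000
G1 X20.485 Y3.515
G1 X24.000 Y12.000
; layer 5
G0 Z13.000
G0 X24.000 Y12.000
G1 X20.485 Y20.485
G1 X12.000 Y24.000
G1 X3.515 Y20.485
G1 X0.000 Y12.000
G1 X3.515 Y3.515
G1 X12.000 Y0.000
G1 X20.485 Y3.515
G1 X24.000 Y12.000
M2 ; end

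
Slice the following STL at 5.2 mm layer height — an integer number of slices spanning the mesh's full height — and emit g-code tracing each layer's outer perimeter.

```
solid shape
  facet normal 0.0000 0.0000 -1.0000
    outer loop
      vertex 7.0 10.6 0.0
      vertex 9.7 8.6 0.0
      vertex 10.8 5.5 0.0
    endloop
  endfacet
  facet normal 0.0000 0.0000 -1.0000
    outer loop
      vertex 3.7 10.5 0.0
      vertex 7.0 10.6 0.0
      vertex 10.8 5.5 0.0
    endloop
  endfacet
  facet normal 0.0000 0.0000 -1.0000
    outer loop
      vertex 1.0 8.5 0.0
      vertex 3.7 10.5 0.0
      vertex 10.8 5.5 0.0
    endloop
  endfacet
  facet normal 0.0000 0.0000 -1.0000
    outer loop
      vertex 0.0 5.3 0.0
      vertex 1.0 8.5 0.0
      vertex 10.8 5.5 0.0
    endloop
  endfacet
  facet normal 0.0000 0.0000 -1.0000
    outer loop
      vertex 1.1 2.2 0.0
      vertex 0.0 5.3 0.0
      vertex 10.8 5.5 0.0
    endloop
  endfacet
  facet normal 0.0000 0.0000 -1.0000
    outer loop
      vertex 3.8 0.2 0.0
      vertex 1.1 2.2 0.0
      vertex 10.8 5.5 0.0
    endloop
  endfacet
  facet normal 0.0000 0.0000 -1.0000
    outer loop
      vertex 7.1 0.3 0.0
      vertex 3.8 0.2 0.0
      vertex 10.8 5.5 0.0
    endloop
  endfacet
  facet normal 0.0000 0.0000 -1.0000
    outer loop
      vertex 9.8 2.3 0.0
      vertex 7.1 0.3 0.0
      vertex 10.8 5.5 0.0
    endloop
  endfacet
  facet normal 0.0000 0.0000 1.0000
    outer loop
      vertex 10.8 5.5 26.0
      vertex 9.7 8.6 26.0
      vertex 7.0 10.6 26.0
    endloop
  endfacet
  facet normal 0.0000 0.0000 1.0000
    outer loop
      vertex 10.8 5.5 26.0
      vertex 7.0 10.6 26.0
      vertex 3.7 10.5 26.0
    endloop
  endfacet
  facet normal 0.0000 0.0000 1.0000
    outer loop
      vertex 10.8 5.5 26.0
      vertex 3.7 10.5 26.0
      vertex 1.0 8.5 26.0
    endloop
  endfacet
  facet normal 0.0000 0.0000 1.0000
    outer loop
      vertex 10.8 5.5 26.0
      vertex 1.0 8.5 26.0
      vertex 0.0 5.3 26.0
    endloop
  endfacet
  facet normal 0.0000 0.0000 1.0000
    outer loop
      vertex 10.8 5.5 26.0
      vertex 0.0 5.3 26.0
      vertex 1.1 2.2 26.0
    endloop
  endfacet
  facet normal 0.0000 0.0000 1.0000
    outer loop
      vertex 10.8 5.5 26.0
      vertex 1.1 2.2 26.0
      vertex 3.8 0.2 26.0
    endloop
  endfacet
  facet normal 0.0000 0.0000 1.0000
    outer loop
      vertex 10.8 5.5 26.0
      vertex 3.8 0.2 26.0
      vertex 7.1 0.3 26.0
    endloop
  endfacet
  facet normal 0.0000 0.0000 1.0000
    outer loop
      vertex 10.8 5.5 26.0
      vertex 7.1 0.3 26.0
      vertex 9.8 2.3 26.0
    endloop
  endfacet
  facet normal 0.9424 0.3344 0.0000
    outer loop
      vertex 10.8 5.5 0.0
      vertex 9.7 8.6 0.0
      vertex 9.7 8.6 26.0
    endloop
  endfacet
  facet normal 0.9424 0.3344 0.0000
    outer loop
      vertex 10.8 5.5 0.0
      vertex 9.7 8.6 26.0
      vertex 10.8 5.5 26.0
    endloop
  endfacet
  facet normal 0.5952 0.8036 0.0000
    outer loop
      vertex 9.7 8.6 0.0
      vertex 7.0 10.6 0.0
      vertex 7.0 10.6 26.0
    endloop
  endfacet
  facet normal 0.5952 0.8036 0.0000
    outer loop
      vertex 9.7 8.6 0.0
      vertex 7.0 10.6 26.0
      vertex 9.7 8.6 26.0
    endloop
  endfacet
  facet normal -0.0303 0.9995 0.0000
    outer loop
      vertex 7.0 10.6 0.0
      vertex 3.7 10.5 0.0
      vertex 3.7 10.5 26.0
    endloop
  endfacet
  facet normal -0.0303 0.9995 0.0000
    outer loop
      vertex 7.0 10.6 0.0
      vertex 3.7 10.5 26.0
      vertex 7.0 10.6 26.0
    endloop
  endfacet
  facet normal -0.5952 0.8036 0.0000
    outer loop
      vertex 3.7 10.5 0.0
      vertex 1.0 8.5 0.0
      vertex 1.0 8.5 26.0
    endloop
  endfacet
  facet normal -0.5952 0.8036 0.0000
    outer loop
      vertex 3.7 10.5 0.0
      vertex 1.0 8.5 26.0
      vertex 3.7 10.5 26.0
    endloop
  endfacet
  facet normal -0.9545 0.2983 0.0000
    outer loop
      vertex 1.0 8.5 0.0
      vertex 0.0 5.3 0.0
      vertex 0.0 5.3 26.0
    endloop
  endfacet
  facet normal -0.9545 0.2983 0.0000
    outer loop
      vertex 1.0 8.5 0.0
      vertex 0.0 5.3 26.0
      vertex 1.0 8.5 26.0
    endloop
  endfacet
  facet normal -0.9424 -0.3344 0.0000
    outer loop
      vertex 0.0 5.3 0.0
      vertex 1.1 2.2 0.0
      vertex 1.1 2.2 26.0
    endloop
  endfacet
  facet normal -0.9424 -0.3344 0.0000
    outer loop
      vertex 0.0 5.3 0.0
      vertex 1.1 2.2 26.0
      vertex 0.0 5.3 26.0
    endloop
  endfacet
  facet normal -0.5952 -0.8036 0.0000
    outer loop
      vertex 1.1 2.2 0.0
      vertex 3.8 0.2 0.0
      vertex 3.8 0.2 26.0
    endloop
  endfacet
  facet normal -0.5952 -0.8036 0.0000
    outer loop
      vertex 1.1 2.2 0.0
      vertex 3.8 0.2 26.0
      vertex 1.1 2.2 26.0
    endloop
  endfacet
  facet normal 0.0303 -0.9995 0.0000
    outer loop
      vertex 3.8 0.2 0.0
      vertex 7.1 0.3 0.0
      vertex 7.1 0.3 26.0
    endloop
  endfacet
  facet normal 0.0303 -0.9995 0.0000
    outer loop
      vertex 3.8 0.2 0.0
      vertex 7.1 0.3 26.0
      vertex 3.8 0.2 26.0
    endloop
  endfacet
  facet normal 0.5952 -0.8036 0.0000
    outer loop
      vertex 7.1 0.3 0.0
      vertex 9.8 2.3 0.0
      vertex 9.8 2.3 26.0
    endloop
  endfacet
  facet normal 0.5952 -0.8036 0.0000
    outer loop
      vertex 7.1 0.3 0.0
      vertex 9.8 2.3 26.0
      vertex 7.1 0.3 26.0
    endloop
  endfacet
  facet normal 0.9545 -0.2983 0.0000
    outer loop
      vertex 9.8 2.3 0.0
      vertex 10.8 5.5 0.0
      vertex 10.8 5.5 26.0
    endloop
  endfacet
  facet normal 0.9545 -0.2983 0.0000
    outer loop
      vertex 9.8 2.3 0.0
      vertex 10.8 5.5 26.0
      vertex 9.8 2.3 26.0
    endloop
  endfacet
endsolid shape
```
; perimeter-only toolpath
G21 ; units = mm
G90 ; absolute positioning
G28 ; home
; layer 1
G0 Z5.2
G0 X10.8 Y5.5
G1 X9.7 Y8.6
G1 X7.0 Y10.6
G1 X3.7 Y10.5
G1 X1.0 Y8.5
G1 X0.0 Y5.3
G1 X1.1 Y2.2
G1 X3.8 Y0.2
G1 X7.1 Y0.3
G1 X9.8 Y2.3
G1 X10.8 Y5.5
; layer 2
G0 Z10.4
G0 X10.8 Y5.5
G1 X9.7 Y8.6
G1 X7.0 Y10.6
G1 X3.7 Y10.5
G1 X1.0 Y8.5
G1 X0.0 Y5.3
G1 X1.1 Y2.2
G1 X3.8 Y0.2
G1 X7.1 Y0.3
G1 X9.8 Y2.3
G1 X10.8 Y5.5
; layer 3
G0 Z15.6
G0 X10.8 Y5.5
G1 X9.7 Y8.6
G1 X7.0 Y10.6
G1 X3.7 Y10.5
G1 X1.0 Y8.5
G1 X0.0 Y5.3
G1 X1.1 Y2.2
G1 X3.8 Y0.2
G1 X7.1 Y0.3
G1 X9.8 Y2.3
G1 X10.8 Y5.5
; layer 4
G0 Z20.8
G0 X10.8 Y5.5
G1 X9.7 Y8.6
G1 X7.0 Y10.6
G1 X3.7 Y10.5
G1 X1.0 Y8.5
G1 X0.0 Y5.3
G1 X1.1 Y2.2
G1 X3.8 Y0.2
G1 X7.1 Y0.3
G1 X9.8 Y2.3
G1 X10.8 Y5.5
; layer 5
G0 Z26.0
G0 X10.8 Y5.5
G1 X9.7 Y8.6
G1 X7.0 Y10.6
G1 X3.7 Y10.5
G1 X1.0 Y8.5
G1 X0.0 Y5.3
G1 X1.1 Y2.2
G1 X3.8 Y0.2
G1 X7.1 Y0.3
G1 X9.8 Y2.3
G1 X10.8 Y5.5
M2 ; end

The solid is a regular 10-sided prism (a cylinder approximated with 10 flat sides), circumscribed radius ≈ 5.4 mm, height ≈ 26 mm. Slicing at Δz = 5.2 mm — 5 equal slices spanning the solid's height, so layer i sits at z = i·h/5 — gives 5 non-empty perimeters. Each is a 10-segment closed polygon; G0 lifts to the layer z and rapids to the start vertex, then G1 traces the edges.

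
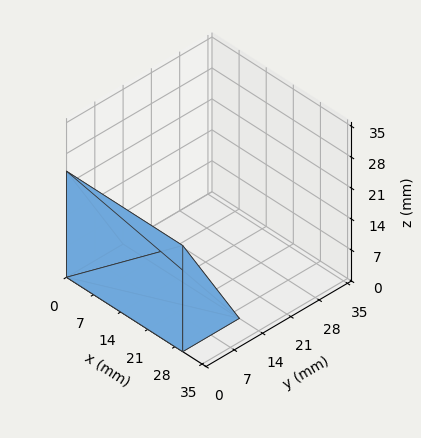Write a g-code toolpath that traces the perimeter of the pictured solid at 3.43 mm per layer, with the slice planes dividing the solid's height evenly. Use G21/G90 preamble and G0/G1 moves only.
Reading the render: the shape is a wedge (ramp): 30 × 14 mm base, rising to 24 mm along the y=0 edge and sloping linearly to z=0 at y=14 (dimensions read to the nearest mm from the axis ticks). For the g-code, the solid's height is divided into equal slices at the stated Δz and each level perimeter traced with G1 moves after a G0 lift.

; perimeter-only toolpath
G21 ; units = mm
G90 ; absolute positioning
G28 ; home
; layer 1
G0 Z3.43
G0 X0.00 Y0.00
G1 X30.00 Y0.00
G1 X30.00 Y12.00
G1 X0.00 Y12.00
G1 X0.00 Y0.00
; layer 2
G0 Z6.86
G0 X0.00 Y0.00
G1 X30.00 Y0.00
G1 X30.00 Y10.00
G1 X0.00 Y10.00
G1 X0.00 Y0.00
; layer 3
G0 Z10.29
G0 X0.00 Y0.00
G1 X30.00 Y0.00
G1 X30.00 Y8.00
G1 X0.00 Y8.00
G1 X0.00 Y0.00
; layer 4
G0 Z13.71
G0 X0.00 Y0.00
G1 X30.00 Y0.00
G1 X30.00 Y6.00
G1 X0.00 Y6.00
G1 X0.00 Y0.00
; layer 5
G0 Z17.14
G0 X0.00 Y0.00
G1 X30.00 Y0.00
G1 X30.00 Y4.00
G1 X0.00 Y4.00
G1 X0.00 Y0.00
; layer 6
G0 Z20.57
G0 X0.00 Y0.00
G1 X30.00 Y0.00
G1 X30.00 Y2.00
G1 X0.00 Y2.00
G1 X0.00 Y0.00
M2 ; end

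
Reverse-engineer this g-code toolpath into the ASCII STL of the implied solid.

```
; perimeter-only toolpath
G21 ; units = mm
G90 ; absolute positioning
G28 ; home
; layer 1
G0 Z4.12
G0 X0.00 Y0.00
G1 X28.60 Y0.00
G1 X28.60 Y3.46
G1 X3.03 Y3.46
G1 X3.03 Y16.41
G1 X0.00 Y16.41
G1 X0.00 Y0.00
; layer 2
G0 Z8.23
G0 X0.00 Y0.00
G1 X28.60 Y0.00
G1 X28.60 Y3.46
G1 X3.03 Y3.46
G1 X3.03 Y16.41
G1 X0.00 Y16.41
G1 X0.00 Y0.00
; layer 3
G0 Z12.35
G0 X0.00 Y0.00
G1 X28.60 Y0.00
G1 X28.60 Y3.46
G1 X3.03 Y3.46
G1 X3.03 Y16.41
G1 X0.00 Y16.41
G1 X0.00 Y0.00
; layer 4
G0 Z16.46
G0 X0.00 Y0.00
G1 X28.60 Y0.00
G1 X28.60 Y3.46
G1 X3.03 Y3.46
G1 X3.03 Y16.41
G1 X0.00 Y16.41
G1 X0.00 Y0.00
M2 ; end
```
solid part
  facet normal 0.0000 0.0000 -1.0000
    outer loop
      vertex 28.60 3.46 0.00
      vertex 28.60 0.00 0.00
      vertex 0.00 0.00 0.00
    endloop
  endfacet
  facet normal 0.0000 0.0000 -1.0000
    outer loop
      vertex 3.03 3.46 0.00
      vertex 28.60 3.46 0.00
      vertex 0.00 0.00 0.00
    endloop
  endfacet
  facet normal 0.0000 0.0000 -1.0000
    outer loop
      vertex 3.03 16.41 0.00
      vertex 3.03 3.46 0.00
      vertex 0.00 0.00 0.00
    endloop
  endfacet
  facet normal 0.0000 0.0000 -1.0000
    outer loop
      vertex 0.00 16.41 0.00
      vertex 3.03 16.41 0.00
      vertex 0.00 0.00 0.00
    endloop
  endfacet
  facet normal 0.0000 0.0000 1.0000
    outer loop
      vertex 0.00 0.00 16.46
      vertex 28.60 0.00 16.46
      vertex 28.60 3.46 16.46
    endloop
  endfacet
  facet normal 0.0000 0.0000 1.0000
    outer loop
      vertex 0.00 0.00 16.46
      vertex 28.60 3.46 16.46
      vertex 3.03 3.46 16.46
    endloop
  endfacet
  facet normal 0.0000 0.0000 1.0000
    outer loop
      vertex 0.00 0.00 16.46
      vertex 3.03 3.46 16.46
      vertex 3.03 16.41 16.46
    endloop
  endfacet
  facet normal 0.0000 0.0000 1.0000
    outer loop
      vertex 0.00 0.00 16.46
      vertex 3.03 16.41 16.46
      vertex 0.00 16.41 16.46
    endloop
  endfacet
  facet normal 0.0000 -1.0000 0.0000
    outer loop
      vertex 0.00 0.00 0.00
      vertex 28.60 0.00 0.00
      vertex 28.60 0.00 16.46
    endloop
  endfacet
  facet normal 0.0000 -1.0000 0.0000
    outer loop
      vertex 0.00 0.00 0.00
      vertex 28.60 0.00 16.46
      vertex 0.00 0.00 16.46
    endloop
  endfacet
  facet normal 1.0000 0.0000 0.0000
    outer loop
      vertex 28.60 0.00 0.00
      vertex 28.60 3.46 0.00
      vertex 28.60 3.46 16.46
    endloop
  endfacet
  facet normal 1.0000 0.0000 0.0000
    outer loop
      vertex 28.60 0.00 0.00
      vertex 28.60 3.46 16.46
      vertex 28.60 0.00 16.46
    endloop
  endfacet
  facet normal 0.0000 1.0000 0.0000
    outer loop
      vertex 28.60 3.46 0.00
      vertex 3.03 3.46 0.00
      vertex 3.03 3.46 16.46
    endloop
  endfacet
  facet normal 0.0000 1.0000 0.0000
    outer loop
      vertex 28.60 3.46 0.00
      vertex 3.03 3.46 16.46
      vertex 28.60 3.46 16.46
    endloop
  endfacet
  facet normal 1.0000 0.0000 0.0000
    outer loop
      vertex 3.03 3.46 0.00
      vertex 3.03 16.41 0.00
      vertex 3.03 16.41 16.46
    endloop
  endfacet
  facet normal 1.0000 0.0000 0.0000
    outer loop
      vertex 3.03 3.46 0.00
      vertex 3.03 16.41 16.46
      vertex 3.03 3.46 16.46
    endloop
  endfacet
  facet normal 0.0000 1.0000 0.0000
    outer loop
      vertex 3.03 16.41 0.00
      vertex 0.00 16.41 0.00
      vertex 0.00 16.41 16.46
    endloop
  endfacet
  facet normal 0.0000 1.0000 0.0000
    outer loop
      vertex 3.03 16.41 0.00
      vertex 0.00 16.41 16.46
      vertex 3.03 16.41 16.46
    endloop
  endfacet
  facet normal -1.0000 0.0000 0.0000
    outer loop
      vertex 0.00 16.41 0.00
      vertex 0.00 0.00 0.00
      vertex 0.00 0.00 16.46
    endloop
  endfacet
  facet normal -1.0000 0.0000 0.0000
    outer loop
      vertex 0.00 16.41 0.00
      vertex 0.00 0.00 16.46
      vertex 0.00 16.41 16.46
    endloop
  endfacet
endsolid part

The G0 Z moves step by Δz≈4.12 mm. Every layer's G1 loop is the same polygon, so the solid is a straight extrusion of it from z=0 to z≈16.5. Closing with flat bottom and top caps and triangulating gives 20 facets — an L-shaped prism: outer 28.6 × 16.4 mm, arm thicknesses ≈ 3.46 mm (horizontal) and 3.03 mm (vertical), extruded 16.5 mm in z.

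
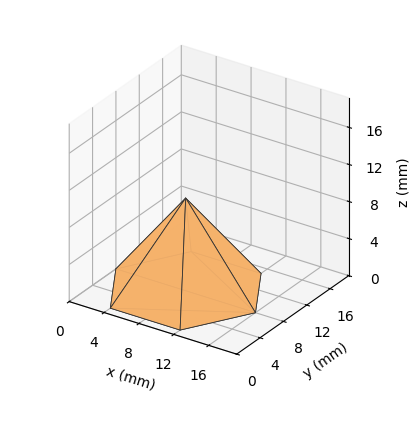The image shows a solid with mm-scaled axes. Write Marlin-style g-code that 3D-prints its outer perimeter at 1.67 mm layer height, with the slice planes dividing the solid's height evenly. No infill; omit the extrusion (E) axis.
Reading the render: the shape is a regular 6-sided pyramid, base circumscribed radius ≈ 8 mm, apex at z ≈ 10 mm (dimensions read to the nearest mm from the axis ticks). For the g-code, the solid's height is divided into equal slices at the stated Δz and each level perimeter traced with G1 moves after a G0 lift.

; perimeter-only toolpath
G21 ; units = mm
G90 ; absolute positioning
G28 ; home
; layer 1
G0 Z1.67
G0 X14.67 Y8.00
G1 X11.33 Y13.77
G1 X4.67 Y13.77
G1 X1.33 Y8.00
G1 X4.67 Y2.23
G1 X11.33 Y2.23
G1 X14.67 Y8.00
; layer 2
G0 Z3.33
G0 X13.33 Y8.00
G1 X10.67 Y12.62
G1 X5.33 Y12.62
G1 X2.67 Y8.00
G1 X5.33 Y3.38
G1 X10.67 Y3.38
G1 X13.33 Y8.00
; layer 3
G0 Z5.00
G0 X12.00 Y8.00
G1 X10.00 Y11.46
G1 X6.00 Y11.46
G1 X4.00 Y8.00
G1 X6.00 Y4.54
G1 X10.00 Y4.54
G1 X12.00 Y8.00
; layer 4
G0 Z6.67
G0 X10.67 Y8.00
G1 X9.33 Y10.31
G1 X6.67 Y10.31
G1 X5.33 Y8.00
G1 X6.67 Y5.69
G1 X9.33 Y5.69
G1 X10.67 Y8.00
; layer 5
G0 Z8.33
G0 X9.33 Y8.00
G1 X8.67 Y9.15
G1 X7.33 Y9.15
G1 X6.67 Y8.00
G1 X7.33 Y6.85
G1 X8.67 Y6.85
G1 X9.33 Y8.00
M2 ; end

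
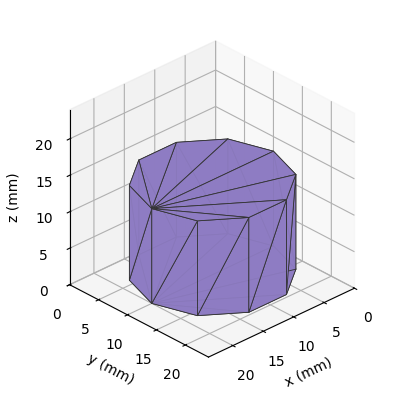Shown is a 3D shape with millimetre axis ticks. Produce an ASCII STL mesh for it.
Reading the render: the shape is a regular 10-sided prism (a cylinder approximated with 10 flat sides), circumscribed radius ≈ 10 mm, height ≈ 13 mm (dimensions read to the nearest mm from the axis ticks). For the STL, each face is triangulated and given an outward normal.

solid part
  facet normal 0.0000 0.0000 -1.0000
    outer loop
      vertex 13.09 19.51 0.00
      vertex 18.09 15.88 0.00
      vertex 20.00 10.00 0.00
    endloop
  endfacet
  facet normal 0.0000 0.0000 -1.0000
    outer loop
      vertex 6.91 19.51 0.00
      vertex 13.09 19.51 0.00
      vertex 20.00 10.00 0.00
    endloop
  endfacet
  facet normal 0.0000 0.0000 -1.0000
    outer loop
      vertex 1.91 15.88 0.00
      vertex 6.91 19.51 0.00
      vertex 20.00 10.00 0.00
    endloop
  endfacet
  facet normal 0.0000 0.0000 -1.0000
    outer loop
      vertex 0.00 10.00 0.00
      vertex 1.91 15.88 0.00
      vertex 20.00 10.00 0.00
    endloop
  endfacet
  facet normal 0.0000 0.0000 -1.0000
    outer loop
      vertex 1.91 4.12 0.00
      vertex 0.00 10.00 0.00
      vertex 20.00 10.00 0.00
    endloop
  endfacet
  facet normal 0.0000 0.0000 -1.0000
    outer loop
      vertex 6.91 0.49 0.00
      vertex 1.91 4.12 0.00
      vertex 20.00 10.00 0.00
    endloop
  endfacet
  facet normal 0.0000 0.0000 -1.0000
    outer loop
      vertex 13.09 0.49 0.00
      vertex 6.91 0.49 0.00
      vertex 20.00 10.00 0.00
    endloop
  endfacet
  facet normal 0.0000 0.0000 -1.0000
    outer loop
      vertex 18.09 4.12 0.00
      vertex 13.09 0.49 0.00
      vertex 20.00 10.00 0.00
    endloop
  endfacet
  facet normal 0.0000 0.0000 1.0000
    outer loop
      vertex 20.00 10.00 13.00
      vertex 18.09 15.88 13.00
      vertex 13.09 19.51 13.00
    endloop
  endfacet
  facet normal 0.0000 0.0000 1.0000
    outer loop
      vertex 20.00 10.00 13.00
      vertex 13.09 19.51 13.00
      vertex 6.91 19.51 13.00
    endloop
  endfacet
  facet normal 0.0000 0.0000 1.0000
    outer loop
      vertex 20.00 10.00 13.00
      vertex 6.91 19.51 13.00
      vertex 1.91 15.88 13.00
    endloop
  endfacet
  facet normal 0.0000 0.0000 1.0000
    outer loop
      vertex 20.00 10.00 13.00
      vertex 1.91 15.88 13.00
      vertex 0.00 10.00 13.00
    endloop
  endfacet
  facet normal 0.0000 0.0000 1.0000
    outer loop
      vertex 20.00 10.00 13.00
      vertex 0.00 10.00 13.00
      vertex 1.91 4.12 13.00
    endloop
  endfacet
  facet normal 0.0000 0.0000 1.0000
    outer loop
      vertex 20.00 10.00 13.00
      vertex 1.91 4.12 13.00
      vertex 6.91 0.49 13.00
    endloop
  endfacet
  facet normal 0.0000 0.0000 1.0000
    outer loop
      vertex 20.00 10.00 13.00
      vertex 6.91 0.49 13.00
      vertex 13.09 0.49 13.00
    endloop
  endfacet
  facet normal 0.0000 0.0000 1.0000
    outer loop
      vertex 20.00 10.00 13.00
      vertex 13.09 0.49 13.00
      vertex 18.09 4.12 13.00
    endloop
  endfacet
  facet normal 0.9511 0.3089 0.0000
    outer loop
      vertex 20.00 10.00 0.00
      vertex 18.09 15.88 0.00
      vertex 18.09 15.88 13.00
    endloop
  endfacet
  facet normal 0.9511 0.3089 0.0000
    outer loop
      vertex 20.00 10.00 0.00
      vertex 18.09 15.88 13.00
      vertex 20.00 10.00 13.00
    endloop
  endfacet
  facet normal 0.5875 0.8092 0.0000
    outer loop
      vertex 18.09 15.88 0.00
      vertex 13.09 19.51 0.00
      vertex 13.09 19.51 13.00
    endloop
  endfacet
  facet normal 0.5875 0.8092 0.0000
    outer loop
      vertex 18.09 15.88 0.00
      vertex 13.09 19.51 13.00
      vertex 18.09 15.88 13.00
    endloop
  endfacet
  facet normal 0.0000 1.0000 0.0000
    outer loop
      vertex 13.09 19.51 0.00
      vertex 6.91 19.51 0.00
      vertex 6.91 19.51 13.00
    endloop
  endfacet
  facet normal 0.0000 1.0000 0.0000
    outer loop
      vertex 13.09 19.51 0.00
      vertex 6.91 19.51 13.00
      vertex 13.09 19.51 13.00
    endloop
  endfacet
  facet normal -0.5875 0.8092 0.0000
    outer loop
      vertex 6.91 19.51 0.00
      vertex 1.91 15.88 0.00
      vertex 1.91 15.88 13.00
    endloop
  endfacet
  facet normal -0.5875 0.8092 0.0000
    outer loop
      vertex 6.91 19.51 0.00
      vertex 1.91 15.88 13.00
      vertex 6.91 19.51 13.00
    endloop
  endfacet
  facet normal -0.9511 0.3089 0.0000
    outer loop
      vertex 1.91 15.88 0.00
      vertex 0.00 10.00 0.00
      vertex 0.00 10.00 13.00
    endloop
  endfacet
  facet normal -0.9511 0.3089 0.0000
    outer loop
      vertex 1.91 15.88 0.00
      vertex 0.00 10.00 13.00
      vertex 1.91 15.88 13.00
    endloop
  endfacet
  facet normal -0.9511 -0.3089 0.0000
    outer loop
      vertex 0.00 10.00 0.00
      vertex 1.91 4.12 0.00
      vertex 1.91 4.12 13.00
    endloop
  endfacet
  facet normal -0.9511 -0.3089 0.0000
    outer loop
      vertex 0.00 10.00 0.00
      vertex 1.91 4.12 13.00
      vertex 0.00 10.00 13.00
    endloop
  endfacet
  facet normal -0.5875 -0.8092 0.0000
    outer loop
      vertex 1.91 4.12 0.00
      vertex 6.91 0.49 0.00
      vertex 6.91 0.49 13.00
    endloop
  endfacet
  facet normal -0.5875 -0.8092 0.0000
    outer loop
      vertex 1.91 4.12 0.00
      vertex 6.91 0.49 13.00
      vertex 1.91 4.12 13.00
    endloop
  endfacet
  facet normal 0.0000 -1.0000 0.0000
    outer loop
      vertex 6.91 0.49 0.00
      vertex 13.09 0.49 0.00
      vertex 13.09 0.49 13.00
    endloop
  endfacet
  facet normal 0.0000 -1.0000 0.0000
    outer loop
      vertex 6.91 0.49 0.00
      vertex 13.09 0.49 13.00
      vertex 6.91 0.49 13.00
    endloop
  endfacet
  facet normal 0.5875 -0.8092 0.0000
    outer loop
      vertex 13.09 0.49 0.00
      vertex 18.09 4.12 0.00
      vertex 18.09 4.12 13.00
    endloop
  endfacet
  facet normal 0.5875 -0.8092 0.0000
    outer loop
      vertex 13.09 0.49 0.00
      vertex 18.09 4.12 13.00
      vertex 13.09 0.49 13.00
    endloop
  endfacet
  facet normal 0.9511 -0.3089 0.0000
    outer loop
      vertex 18.09 4.12 0.00
      vertex 20.00 10.00 0.00
      vertex 20.00 10.00 13.00
    endloop
  endfacet
  facet normal 0.9511 -0.3089 0.0000
    outer loop
      vertex 18.09 4.12 0.00
      vertex 20.00 10.00 13.00
      vertex 18.09 4.12 13.00
    endloop
  endfacet
endsolid part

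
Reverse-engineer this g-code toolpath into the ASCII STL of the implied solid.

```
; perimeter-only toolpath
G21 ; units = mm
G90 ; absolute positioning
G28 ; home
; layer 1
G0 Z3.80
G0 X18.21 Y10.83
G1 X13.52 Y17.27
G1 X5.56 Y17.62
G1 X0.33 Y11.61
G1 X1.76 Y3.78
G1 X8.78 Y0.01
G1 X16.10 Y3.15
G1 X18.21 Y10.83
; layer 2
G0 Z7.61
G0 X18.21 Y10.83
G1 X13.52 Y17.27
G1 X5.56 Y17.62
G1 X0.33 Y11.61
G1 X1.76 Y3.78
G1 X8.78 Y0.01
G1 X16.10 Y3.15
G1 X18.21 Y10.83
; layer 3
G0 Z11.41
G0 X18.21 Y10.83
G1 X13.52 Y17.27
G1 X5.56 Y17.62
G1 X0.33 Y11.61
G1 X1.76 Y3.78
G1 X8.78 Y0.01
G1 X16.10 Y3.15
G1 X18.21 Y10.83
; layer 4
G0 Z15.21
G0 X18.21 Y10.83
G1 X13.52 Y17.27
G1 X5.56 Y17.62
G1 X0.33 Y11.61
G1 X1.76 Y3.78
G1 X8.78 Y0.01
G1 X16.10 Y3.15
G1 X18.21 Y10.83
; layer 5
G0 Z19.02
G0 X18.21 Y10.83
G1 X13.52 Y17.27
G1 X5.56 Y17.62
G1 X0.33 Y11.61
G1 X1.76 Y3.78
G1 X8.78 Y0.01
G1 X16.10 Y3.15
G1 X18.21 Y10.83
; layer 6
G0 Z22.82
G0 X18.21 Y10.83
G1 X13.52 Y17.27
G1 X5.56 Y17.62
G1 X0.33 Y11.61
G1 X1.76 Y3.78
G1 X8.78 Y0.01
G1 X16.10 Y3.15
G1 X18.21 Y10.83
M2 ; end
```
solid part
  facet normal 0.0000 0.0000 -1.0000
    outer loop
      vertex 5.56 17.62 0.00
      vertex 13.52 17.27 0.00
      vertex 18.21 10.83 0.00
    endloop
  endfacet
  facet normal 0.0000 0.0000 -1.0000
    outer loop
      vertex 0.33 11.61 0.00
      vertex 5.56 17.62 0.00
      vertex 18.21 10.83 0.00
    endloop
  endfacet
  facet normal 0.0000 0.0000 -1.0000
    outer loop
      vertex 1.76 3.78 0.00
      vertex 0.33 11.61 0.00
      vertex 18.21 10.83 0.00
    endloop
  endfacet
  facet normal 0.0000 0.0000 -1.0000
    outer loop
      vertex 8.78 0.01 0.00
      vertex 1.76 3.78 0.00
      vertex 18.21 10.83 0.00
    endloop
  endfacet
  facet normal 0.0000 0.0000 -1.0000
    outer loop
      vertex 16.10 3.15 0.00
      vertex 8.78 0.01 0.00
      vertex 18.21 10.83 0.00
    endloop
  endfacet
  facet normal 0.0000 0.0000 1.0000
    outer loop
      vertex 18.21 10.83 22.82
      vertex 13.52 17.27 22.82
      vertex 5.56 17.62 22.82
    endloop
  endfacet
  facet normal 0.0000 0.0000 1.0000
    outer loop
      vertex 18.21 10.83 22.82
      vertex 5.56 17.62 22.82
      vertex 0.33 11.61 22.82
    endloop
  endfacet
  facet normal 0.0000 0.0000 1.0000
    outer loop
      vertex 18.21 10.83 22.82
      vertex 0.33 11.61 22.82
      vertex 1.76 3.78 22.82
    endloop
  endfacet
  facet normal 0.0000 0.0000 1.0000
    outer loop
      vertex 18.21 10.83 22.82
      vertex 1.76 3.78 22.82
      vertex 8.78 0.01 22.82
    endloop
  endfacet
  facet normal 0.0000 0.0000 1.0000
    outer loop
      vertex 18.21 10.83 22.82
      vertex 8.78 0.01 22.82
      vertex 16.10 3.15 22.82
    endloop
  endfacet
  facet normal 0.8084 0.5887 0.0000
    outer loop
      vertex 18.21 10.83 0.00
      vertex 13.52 17.27 0.00
      vertex 13.52 17.27 22.82
    endloop
  endfacet
  facet normal 0.8084 0.5887 0.0000
    outer loop
      vertex 18.21 10.83 0.00
      vertex 13.52 17.27 22.82
      vertex 18.21 10.83 22.82
    endloop
  endfacet
  facet normal 0.0439 0.9990 0.0000
    outer loop
      vertex 13.52 17.27 0.00
      vertex 5.56 17.62 0.00
      vertex 5.56 17.62 22.82
    endloop
  endfacet
  facet normal 0.0439 0.9990 0.0000
    outer loop
      vertex 13.52 17.27 0.00
      vertex 5.56 17.62 22.82
      vertex 13.52 17.27 22.82
    endloop
  endfacet
  facet normal -0.7544 0.6565 0.0000
    outer loop
      vertex 5.56 17.62 0.00
      vertex 0.33 11.61 0.00
      vertex 0.33 11.61 22.82
    endloop
  endfacet
  facet normal -0.7544 0.6565 0.0000
    outer loop
      vertex 5.56 17.62 0.00
      vertex 0.33 11.61 22.82
      vertex 5.56 17.62 22.82
    endloop
  endfacet
  facet normal -0.9837 -0.1797 0.0000
    outer loop
      vertex 0.33 11.61 0.00
      vertex 1.76 3.78 0.00
      vertex 1.76 3.78 22.82
    endloop
  endfacet
  facet normal -0.9837 -0.1797 0.0000
    outer loop
      vertex 0.33 11.61 0.00
      vertex 1.76 3.78 22.82
      vertex 0.33 11.61 22.82
    endloop
  endfacet
  facet normal -0.4731 -0.8810 0.0000
    outer loop
      vertex 1.76 3.78 0.00
      vertex 8.78 0.01 0.00
      vertex 8.78 0.01 22.82
    endloop
  endfacet
  facet normal -0.4731 -0.8810 0.0000
    outer loop
      vertex 1.76 3.78 0.00
      vertex 8.78 0.01 22.82
      vertex 1.76 3.78 22.82
    endloop
  endfacet
  facet normal 0.3942 -0.9190 0.0000
    outer loop
      vertex 8.78 0.01 0.00
      vertex 16.10 3.15 0.00
      vertex 16.10 3.15 22.82
    endloop
  endfacet
  facet normal 0.3942 -0.9190 0.0000
    outer loop
      vertex 8.78 0.01 0.00
      vertex 16.10 3.15 22.82
      vertex 8.78 0.01 22.82
    endloop
  endfacet
  facet normal 0.9643 -0.2649 0.0000
    outer loop
      vertex 16.10 3.15 0.00
      vertex 18.21 10.83 0.00
      vertex 18.21 10.83 22.82
    endloop
  endfacet
  facet normal 0.9643 -0.2649 0.0000
    outer loop
      vertex 16.10 3.15 0.00
      vertex 18.21 10.83 22.82
      vertex 16.10 3.15 22.82
    endloop
  endfacet
endsolid part

The G0 Z moves step by Δz≈3.80 mm. Every layer's G1 loop is the same polygon, so the solid is a straight extrusion of it from z=0 to z≈22.8. Closing with flat bottom and top caps and triangulating gives 24 facets — a regular 7-sided prism (a cylinder approximated with 7 flat sides), circumscribed radius ≈ 9.18 mm, height ≈ 22.8 mm.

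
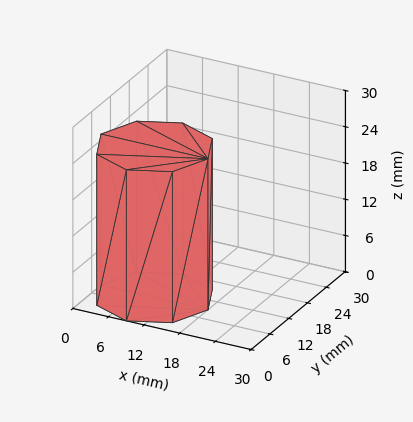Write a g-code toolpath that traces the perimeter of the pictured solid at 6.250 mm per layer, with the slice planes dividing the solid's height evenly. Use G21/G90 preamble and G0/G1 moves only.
Reading the render: the shape is a regular 8-sided prism (a cylinder approximated with 8 flat sides), circumscribed radius ≈ 9 mm, height ≈ 25 mm (dimensions read to the nearest mm from the axis ticks). For the g-code, the solid's height is divided into equal slices at the stated Δz and each level perimeter traced with G1 moves after a G0 lift.

; perimeter-only toolpath
G21 ; units = mm
G90 ; absolute positioning
G28 ; home
; layer 1
G0 Z6.250
G0 X18.000 Y9.000
G1 X15.364 Y15.364
G1 X9.000 Y18.000
G1 X2.636 Y15.364
G1 X0.000 Y9.000
G1 X2.636 Y2.636
G1 X9.000 Y0.000
G1 X15.364 Y2.636
G1 X18.000 Y9.000
; layer 2
G0 Z12.500
G0 X18.000 Y9.000
G1 X15.364 Y15.364
G1 X9.000 Y18.000
G1 X2.636 Y15.364
G1 X0.000 Y9.000
G1 X2.636 Y2.636
G1 X9.000 Y0.000
G1 X15.364 Y2.636
G1 X18.000 Y9.000
; layer 3
G0 Z18.750
G0 X18.000 Y9.000
G1 X15.364 Y15.364
G1 X9.000 Y18.000
G1 X2.636 Y15.364
G1 X0.000 Y9.000
G1 X2.636 Y2.636
G1 X9.000 Y0.000
G1 X15.364 Y2.636
G1 X18.000 Y9.000
; layer 4
G0 Z25.000
G0 X18.000 Y9.000
G1 X15.364 Y15.364
G1 X9.000 Y18.000
G1 X2.636 Y15.364
G1 X0.000 Y9.000
G1 X2.636 Y2.636
G1 X9.000 Y0.000
G1 X15.364 Y2.636
G1 X18.000 Y9.000
M2 ; end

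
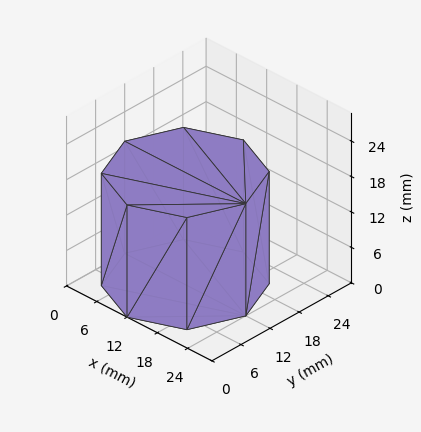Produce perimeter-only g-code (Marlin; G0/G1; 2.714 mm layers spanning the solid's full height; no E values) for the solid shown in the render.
Reading the render: the shape is a regular 8-sided prism (a cylinder approximated with 8 flat sides), circumscribed radius ≈ 12 mm, height ≈ 19 mm (dimensions read to the nearest mm from the axis ticks). For the g-code, the solid's height is divided into equal slices at the stated Δz and each level perimeter traced with G1 moves after a G0 lift.

; perimeter-only toolpath
G21 ; units = mm
G90 ; absolute positioning
G28 ; home
; layer 1
G0 Z2.714
G0 X24.000 Y12.000
G1 X20.485 Y20.485
G1 X12.000 Y24.000
G1 X3.515 Y20.485
G1 X0.000 Y12.000
G1 X3.515 Y3.515
G1 X12.000 Y0.000
G1 X20.485 Y3.515
G1 X24.000 Y12.000
; layer 2
G0 Z5.429
G0 X24.000 Y12.000
G1 X20.485 Y20.485
G1 X12.000 Y24.000
G1 X3.515 Y20.485
G1 X0.000 Y12.000
G1 X3.515 Y3.515
G1 X12.000 Y0.000
G1 X20.485 Y3.515
G1 X24.000 Y12.000
; layer 3
G0 Z8.143
G0 X24.000 Y12.000
G1 X20.485 Y20.485
G1 X12.000 Y24.000
G1 X3.515 Y20.485
G1 X0.000 Y12.000
G1 X3.515 Y3.515
G1 X12.000 Y0.000
G1 X20.485 Y3.515
G1 X24.000 Y12.000
; layer 4
G0 Z10.857
G0 X24.000 Y12.000
G1 X20.485 Y20.485
G1 X12.000 Y24.000
G1 X3.515 Y20.485
G1 X0.000 Y12.000
G1 X3.515 Y3.515
G1 X12.000 Y0.000
G1 X20.485 Y3.515
G1 X24.000 Y12.000
; layer 5
G0 Z13.571
G0 X24.000 Y12.000
G1 X20.485 Y20.485
G1 X12.000 Y24.000
G1 X3.515 Y20.485
G1 X0.000 Y12.000
G1 X3.515 Y3.515
G1 X12.000 Y0.000
G1 X20.485 Y3.515
G1 X24.000 Y12.000
; layer 6
G0 Z16.286
G0 X24.000 Y12.000
G1 X20.485 Y20.485
G1 X12.000 Y24.000
G1 X3.515 Y20.485
G1 X0.000 Y12.000
G1 X3.515 Y3.515
G1 X12.000 Y0.000
G1 X20.485 Y3.515
G1 X24.000 Y12.000
; layer 7
G0 Z19.000
G0 X24.000 Y12.000
G1 X20.485 Y20.485
G1 X12.000 Y24.000
G1 X3.515 Y20.485
G1 X0.000 Y12.000
G1 X3.515 Y3.515
G1 X12.000 Y0.000
G1 X20.485 Y3.515
G1 X24.000 Y12.000
M2 ; end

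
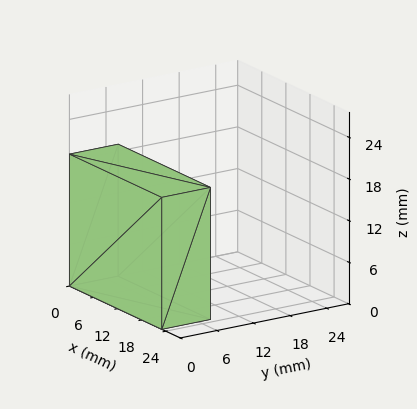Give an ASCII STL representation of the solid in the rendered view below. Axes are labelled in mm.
Reading the render: the shape is a rectangular box, roughly 23 × 8 mm footprint and 19 mm tall (dimensions read to the nearest mm from the axis ticks). For the STL, each face is triangulated and given an outward normal.

solid part
  facet normal 0.0000 0.0000 -1.0000
    outer loop
      vertex 23.000 8.000 0.000
      vertex 23.000 0.000 0.000
      vertex 0.000 0.000 0.000
    endloop
  endfacet
  facet normal 0.0000 0.0000 -1.0000
    outer loop
      vertex 0.000 8.000 0.000
      vertex 23.000 8.000 0.000
      vertex 0.000 0.000 0.000
    endloop
  endfacet
  facet normal 0.0000 0.0000 1.0000
    outer loop
      vertex 0.000 0.000 19.000
      vertex 23.000 0.000 19.000
      vertex 23.000 8.000 19.000
    endloop
  endfacet
  facet normal 0.0000 0.0000 1.0000
    outer loop
      vertex 0.000 0.000 19.000
      vertex 23.000 8.000 19.000
      vertex 0.000 8.000 19.000
    endloop
  endfacet
  facet normal 0.0000 -1.0000 0.0000
    outer loop
      vertex 0.000 0.000 0.000
      vertex 23.000 0.000 0.000
      vertex 23.000 0.000 19.000
    endloop
  endfacet
  facet normal 0.0000 -1.0000 0.0000
    outer loop
      vertex 0.000 0.000 0.000
      vertex 23.000 0.000 19.000
      vertex 0.000 0.000 19.000
    endloop
  endfacet
  facet normal 0.0000 1.0000 0.0000
    outer loop
      vertex 23.000 8.000 19.000
      vertex 23.000 8.000 0.000
      vertex 0.000 8.000 0.000
    endloop
  endfacet
  facet normal 0.0000 1.0000 0.0000
    outer loop
      vertex 0.000 8.000 19.000
      vertex 23.000 8.000 19.000
      vertex 0.000 8.000 0.000
    endloop
  endfacet
  facet normal -1.0000 0.0000 0.0000
    outer loop
      vertex 0.000 8.000 19.000
      vertex 0.000 8.000 0.000
      vertex 0.000 0.000 0.000
    endloop
  endfacet
  facet normal -1.0000 0.0000 0.0000
    outer loop
      vertex 0.000 0.000 19.000
      vertex 0.000 8.000 19.000
      vertex 0.000 0.000 0.000
    endloop
  endfacet
  facet normal 1.0000 0.0000 0.0000
    outer loop
      vertex 23.000 0.000 0.000
      vertex 23.000 8.000 0.000
      vertex 23.000 8.000 19.000
    endloop
  endfacet
  facet normal 1.0000 0.0000 0.0000
    outer loop
      vertex 23.000 0.000 0.000
      vertex 23.000 8.000 19.000
      vertex 23.000 0.000 19.000
    endloop
  endfacet
endsolid part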